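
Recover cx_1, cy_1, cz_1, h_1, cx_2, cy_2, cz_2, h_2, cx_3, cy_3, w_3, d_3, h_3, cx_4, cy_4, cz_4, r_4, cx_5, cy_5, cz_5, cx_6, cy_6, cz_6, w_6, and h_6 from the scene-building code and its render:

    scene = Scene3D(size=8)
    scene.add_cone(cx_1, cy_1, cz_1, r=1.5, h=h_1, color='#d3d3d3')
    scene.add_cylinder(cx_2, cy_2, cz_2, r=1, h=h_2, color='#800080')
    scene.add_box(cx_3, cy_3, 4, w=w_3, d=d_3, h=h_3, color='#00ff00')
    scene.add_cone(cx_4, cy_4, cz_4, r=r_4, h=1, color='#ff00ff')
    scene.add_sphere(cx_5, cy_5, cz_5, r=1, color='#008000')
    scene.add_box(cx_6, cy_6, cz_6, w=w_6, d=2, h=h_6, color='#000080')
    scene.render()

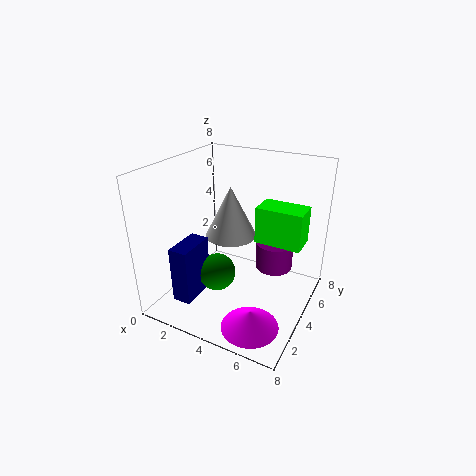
cx_1 = 3
cy_1 = 5
cz_1 = 3.5
h_1 = 3
cx_2 = 6
cy_2 = 4.5
cz_2 = 2.5
h_2 = 1.5
cx_3 = 5
cy_3 = 4
w_3 = 2.5
d_3 = 1.5
h_3 = 2
cx_4 = 6
cy_4 = 1.5
cz_4 = 0.5
r_4 = 1.5
cx_5 = 3.5
cy_5 = 2.5
cz_5 = 2.5
cx_6 = 2
cy_6 = 0.5
cz_6 = 1.5
w_6 = 1
h_6 = 3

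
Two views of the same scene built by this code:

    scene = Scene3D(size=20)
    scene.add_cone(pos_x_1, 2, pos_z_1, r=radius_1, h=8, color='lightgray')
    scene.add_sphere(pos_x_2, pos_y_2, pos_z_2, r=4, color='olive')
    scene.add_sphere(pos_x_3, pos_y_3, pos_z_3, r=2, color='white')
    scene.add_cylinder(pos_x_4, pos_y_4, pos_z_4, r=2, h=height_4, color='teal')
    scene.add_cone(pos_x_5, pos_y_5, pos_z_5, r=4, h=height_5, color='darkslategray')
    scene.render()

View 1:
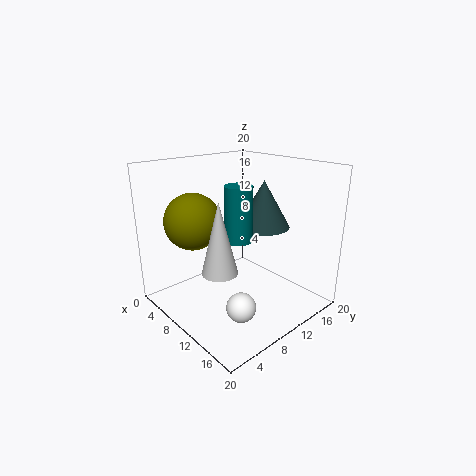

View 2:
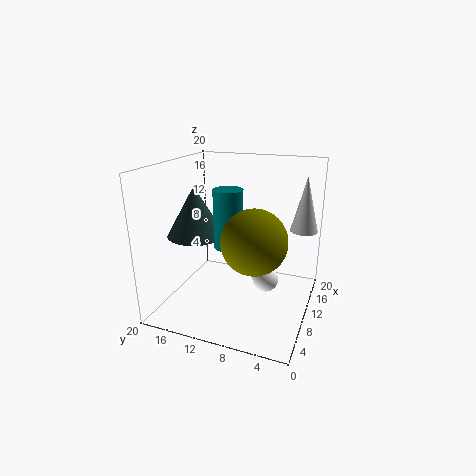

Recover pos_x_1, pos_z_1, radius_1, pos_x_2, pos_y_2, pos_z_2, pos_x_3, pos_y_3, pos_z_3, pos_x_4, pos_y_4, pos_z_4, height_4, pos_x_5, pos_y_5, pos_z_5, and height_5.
pos_x_1 = 16; pos_z_1 = 10; radius_1 = 2; pos_x_2 = 5; pos_y_2 = 6; pos_z_2 = 12; pos_x_3 = 14; pos_y_3 = 7; pos_z_3 = 2; pos_x_4 = 9; pos_y_4 = 11; pos_z_4 = 9; height_4 = 8; pos_x_5 = 9; pos_y_5 = 16; pos_z_5 = 10; height_5 = 7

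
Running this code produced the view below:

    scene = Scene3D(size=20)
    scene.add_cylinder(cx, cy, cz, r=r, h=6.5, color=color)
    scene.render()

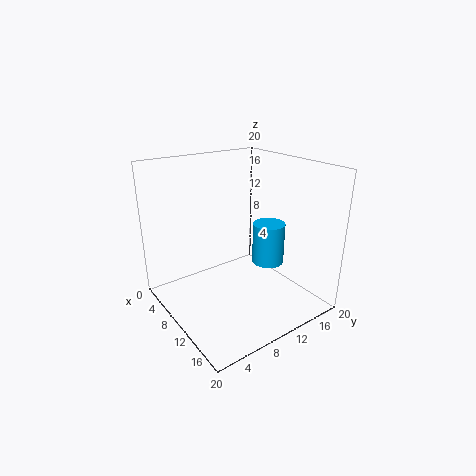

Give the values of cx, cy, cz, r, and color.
cx = 8.5; cy = 17; cz = 3.5; r = 2.5; color = 'deepskyblue'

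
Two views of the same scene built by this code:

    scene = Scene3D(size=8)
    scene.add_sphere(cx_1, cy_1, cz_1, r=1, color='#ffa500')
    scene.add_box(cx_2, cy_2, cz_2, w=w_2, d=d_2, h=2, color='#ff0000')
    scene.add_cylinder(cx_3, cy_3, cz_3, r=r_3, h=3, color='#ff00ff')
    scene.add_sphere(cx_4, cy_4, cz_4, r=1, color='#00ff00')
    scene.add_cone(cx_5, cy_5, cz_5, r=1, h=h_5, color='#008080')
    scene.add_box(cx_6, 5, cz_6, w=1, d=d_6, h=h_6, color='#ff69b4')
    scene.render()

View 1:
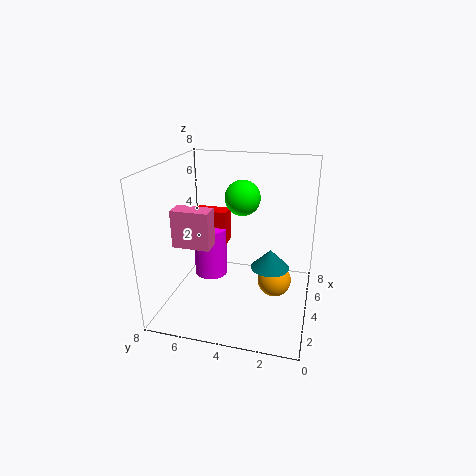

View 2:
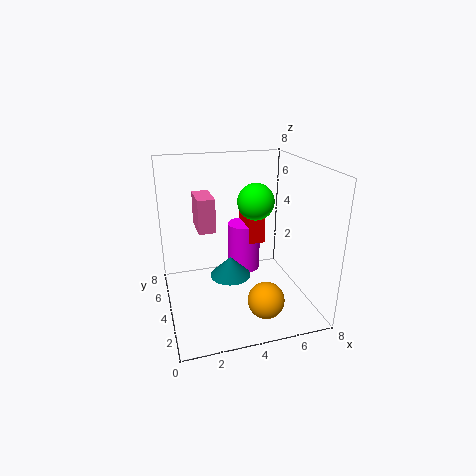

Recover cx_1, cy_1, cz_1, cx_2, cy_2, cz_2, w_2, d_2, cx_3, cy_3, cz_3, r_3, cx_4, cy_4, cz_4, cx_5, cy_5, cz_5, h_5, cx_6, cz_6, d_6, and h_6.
cx_1 = 5
cy_1 = 2
cz_1 = 1
cx_2 = 5
cy_2 = 5
cz_2 = 3
w_2 = 1
d_2 = 2
cx_3 = 5
cy_3 = 6
cz_3 = 1
r_3 = 1
cx_4 = 5
cy_4 = 4
cz_4 = 6
cx_5 = 3
cy_5 = 2
cz_5 = 3
h_5 = 1
cx_6 = 2
cz_6 = 4
d_6 = 2
h_6 = 2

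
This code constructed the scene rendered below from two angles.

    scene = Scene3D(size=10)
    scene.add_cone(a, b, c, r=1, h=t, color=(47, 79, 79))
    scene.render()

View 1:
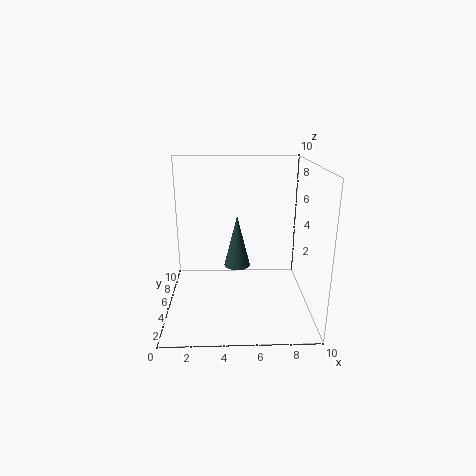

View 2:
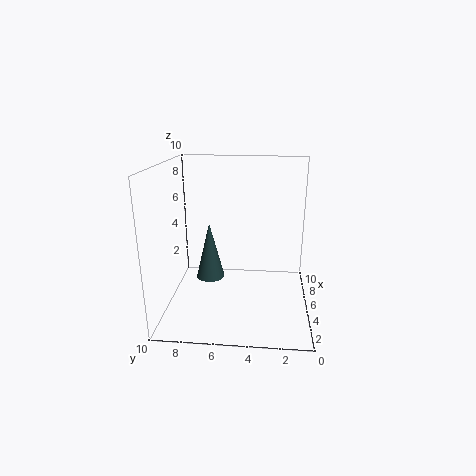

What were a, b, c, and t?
a = 5
b = 7
c = 2
t = 4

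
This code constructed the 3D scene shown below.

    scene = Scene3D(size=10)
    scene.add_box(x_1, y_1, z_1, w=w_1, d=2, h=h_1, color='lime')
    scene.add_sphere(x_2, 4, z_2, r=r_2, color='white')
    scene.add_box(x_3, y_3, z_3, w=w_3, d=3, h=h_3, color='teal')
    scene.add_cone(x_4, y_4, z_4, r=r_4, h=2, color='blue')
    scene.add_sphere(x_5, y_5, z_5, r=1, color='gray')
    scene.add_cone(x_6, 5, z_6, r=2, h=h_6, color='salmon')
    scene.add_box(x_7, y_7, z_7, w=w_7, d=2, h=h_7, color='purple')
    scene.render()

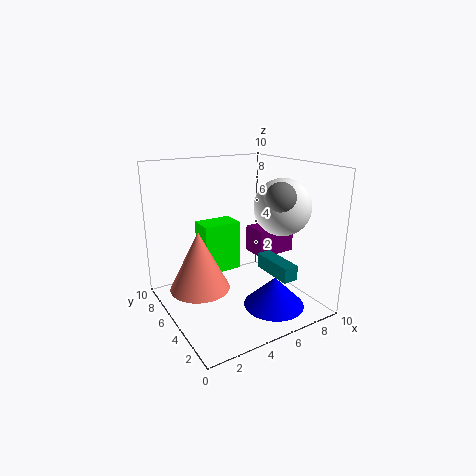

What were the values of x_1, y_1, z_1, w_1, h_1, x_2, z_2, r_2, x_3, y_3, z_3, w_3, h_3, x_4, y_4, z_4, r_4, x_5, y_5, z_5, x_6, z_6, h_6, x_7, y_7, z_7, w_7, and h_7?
x_1 = 4, y_1 = 8, z_1 = 1, w_1 = 3, h_1 = 4, x_2 = 8, z_2 = 7, r_2 = 2, x_3 = 6, y_3 = 1, z_3 = 3, w_3 = 1, h_3 = 1, x_4 = 6, y_4 = 2, z_4 = 1, r_4 = 2, x_5 = 7, y_5 = 3, z_5 = 8, x_6 = 2, z_6 = 2, h_6 = 4, x_7 = 7, y_7 = 5, z_7 = 3, w_7 = 3, h_7 = 2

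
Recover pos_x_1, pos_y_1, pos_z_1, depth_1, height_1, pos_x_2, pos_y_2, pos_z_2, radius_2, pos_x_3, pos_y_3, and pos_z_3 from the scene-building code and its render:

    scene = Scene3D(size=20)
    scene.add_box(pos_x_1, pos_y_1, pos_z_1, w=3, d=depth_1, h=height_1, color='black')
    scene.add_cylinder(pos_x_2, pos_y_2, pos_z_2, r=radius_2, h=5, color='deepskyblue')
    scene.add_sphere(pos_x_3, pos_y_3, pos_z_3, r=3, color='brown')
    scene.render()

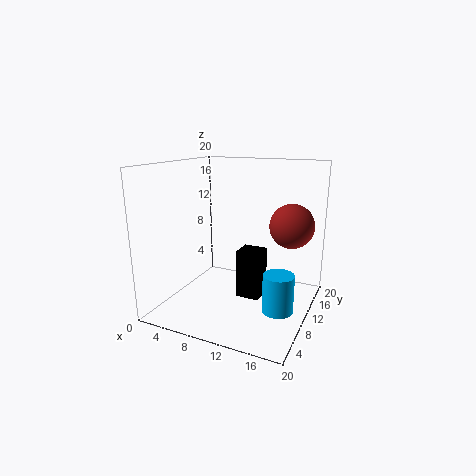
pos_x_1 = 12; pos_y_1 = 5; pos_z_1 = 4; depth_1 = 3; height_1 = 6; pos_x_2 = 17; pos_y_2 = 7; pos_z_2 = 2; radius_2 = 2; pos_x_3 = 17; pos_y_3 = 12; pos_z_3 = 12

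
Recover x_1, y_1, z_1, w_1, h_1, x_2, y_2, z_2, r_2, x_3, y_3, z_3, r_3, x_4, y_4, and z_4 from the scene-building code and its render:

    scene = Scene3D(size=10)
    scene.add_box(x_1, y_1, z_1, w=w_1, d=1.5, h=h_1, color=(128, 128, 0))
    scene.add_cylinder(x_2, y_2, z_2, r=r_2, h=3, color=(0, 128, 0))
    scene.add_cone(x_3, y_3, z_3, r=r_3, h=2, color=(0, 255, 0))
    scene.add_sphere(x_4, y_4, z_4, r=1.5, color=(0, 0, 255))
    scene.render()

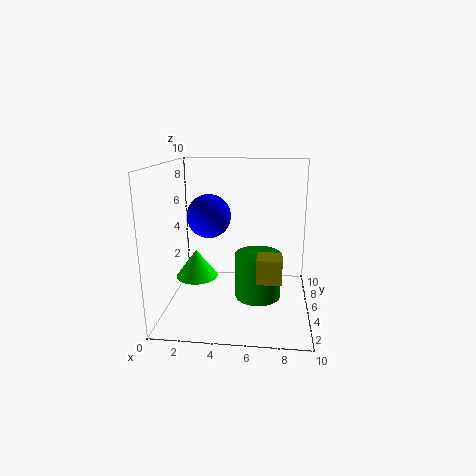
x_1 = 6.5; y_1 = 1; z_1 = 3.5; w_1 = 1.5; h_1 = 1.5; x_2 = 6.5; y_2 = 3.5; z_2 = 1.5; r_2 = 1.5; x_3 = 2; y_3 = 5; z_3 = 2; r_3 = 1.5; x_4 = 3; y_4 = 5; z_4 = 6.5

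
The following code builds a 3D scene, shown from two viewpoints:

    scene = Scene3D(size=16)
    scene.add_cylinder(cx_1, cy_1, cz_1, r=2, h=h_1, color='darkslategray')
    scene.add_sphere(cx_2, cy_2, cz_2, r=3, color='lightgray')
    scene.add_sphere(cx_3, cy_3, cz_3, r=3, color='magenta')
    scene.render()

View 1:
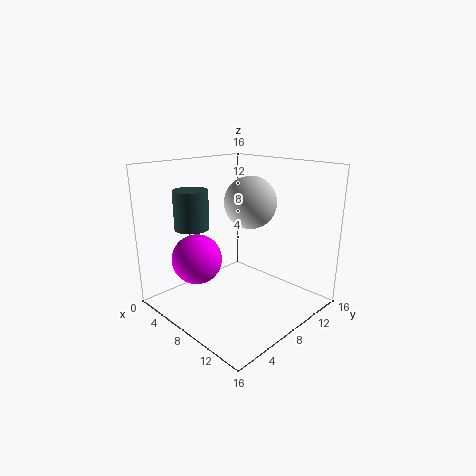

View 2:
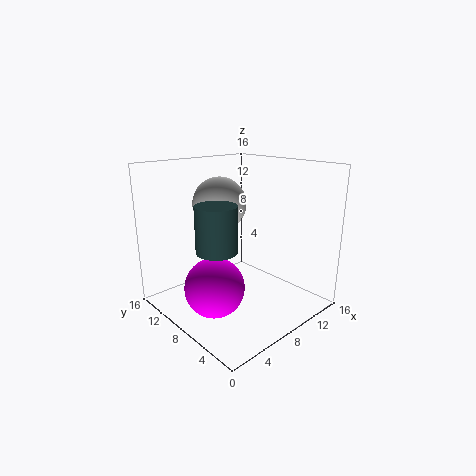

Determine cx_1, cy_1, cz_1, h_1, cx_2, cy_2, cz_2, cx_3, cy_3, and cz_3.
cx_1 = 3; cy_1 = 5.5; cz_1 = 8.5; h_1 = 4.5; cx_2 = 7.5; cy_2 = 10.5; cz_2 = 11.5; cx_3 = 3; cy_3 = 6; cz_3 = 4.5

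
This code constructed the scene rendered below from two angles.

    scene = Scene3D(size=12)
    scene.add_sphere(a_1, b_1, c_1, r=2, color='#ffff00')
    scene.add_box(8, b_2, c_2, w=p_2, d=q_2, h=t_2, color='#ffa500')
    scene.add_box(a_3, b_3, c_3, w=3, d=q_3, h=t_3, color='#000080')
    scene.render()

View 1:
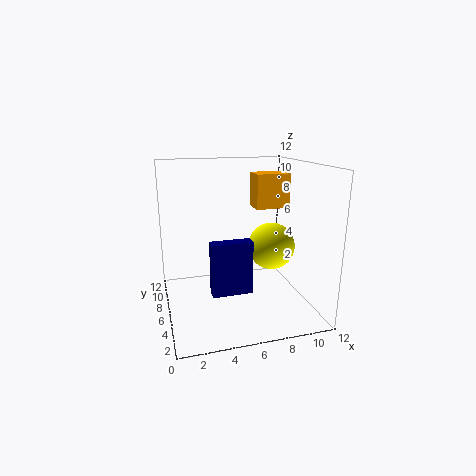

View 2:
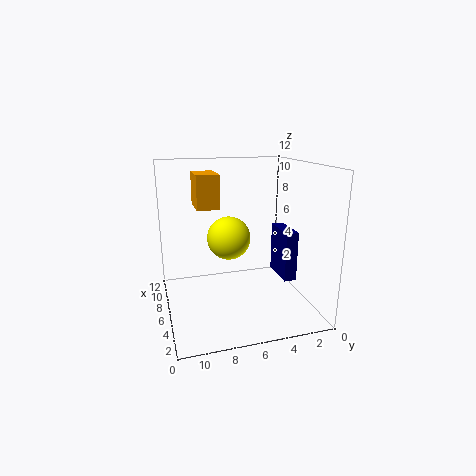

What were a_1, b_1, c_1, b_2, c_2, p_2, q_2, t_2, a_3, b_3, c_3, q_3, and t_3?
a_1 = 9, b_1 = 6, c_1 = 5, b_2 = 7, c_2 = 8, p_2 = 3, q_2 = 2, t_2 = 3, a_3 = 3, b_3 = 2, c_3 = 3, q_3 = 1, t_3 = 4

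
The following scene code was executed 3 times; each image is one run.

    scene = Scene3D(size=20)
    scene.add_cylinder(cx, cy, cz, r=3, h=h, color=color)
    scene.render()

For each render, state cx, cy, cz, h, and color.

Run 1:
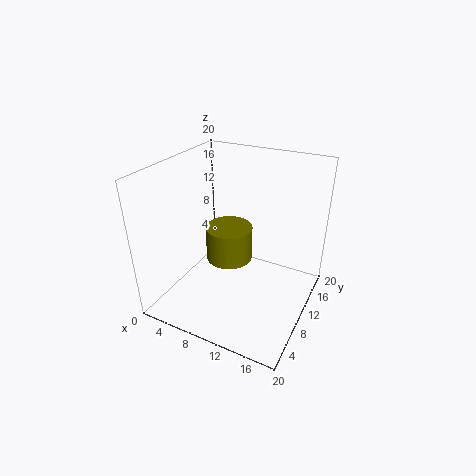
cx = 10; cy = 7.5; cz = 8.5; h = 4.5; color = 'olive'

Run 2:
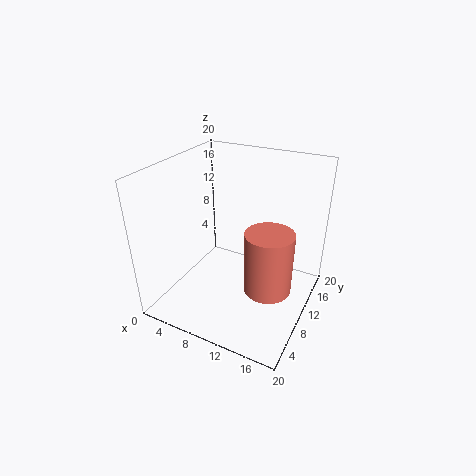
cx = 16; cy = 6.5; cz = 6; h = 8; color = 'salmon'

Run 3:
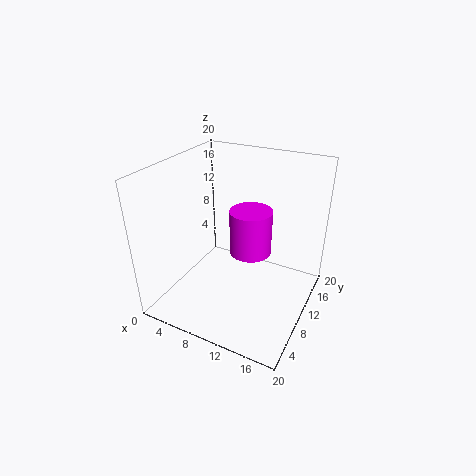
cx = 11; cy = 12; cz = 7; h = 6.5; color = 'magenta'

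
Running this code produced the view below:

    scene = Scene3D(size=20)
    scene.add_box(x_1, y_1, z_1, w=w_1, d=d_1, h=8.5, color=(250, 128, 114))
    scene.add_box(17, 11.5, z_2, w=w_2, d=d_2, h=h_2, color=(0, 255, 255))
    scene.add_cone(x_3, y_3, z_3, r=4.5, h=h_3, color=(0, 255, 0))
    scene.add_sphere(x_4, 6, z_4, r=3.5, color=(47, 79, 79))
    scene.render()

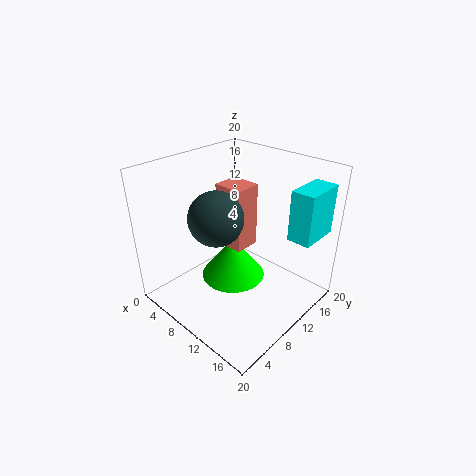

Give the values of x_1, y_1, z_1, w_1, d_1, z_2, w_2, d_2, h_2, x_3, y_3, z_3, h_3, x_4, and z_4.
x_1 = 8
y_1 = 8
z_1 = 9.5
w_1 = 4
d_1 = 3.5
z_2 = 12
w_2 = 3
d_2 = 5.5
h_2 = 6.5
x_3 = 9.5
y_3 = 9.5
z_3 = 4
h_3 = 6
x_4 = 10
z_4 = 14.5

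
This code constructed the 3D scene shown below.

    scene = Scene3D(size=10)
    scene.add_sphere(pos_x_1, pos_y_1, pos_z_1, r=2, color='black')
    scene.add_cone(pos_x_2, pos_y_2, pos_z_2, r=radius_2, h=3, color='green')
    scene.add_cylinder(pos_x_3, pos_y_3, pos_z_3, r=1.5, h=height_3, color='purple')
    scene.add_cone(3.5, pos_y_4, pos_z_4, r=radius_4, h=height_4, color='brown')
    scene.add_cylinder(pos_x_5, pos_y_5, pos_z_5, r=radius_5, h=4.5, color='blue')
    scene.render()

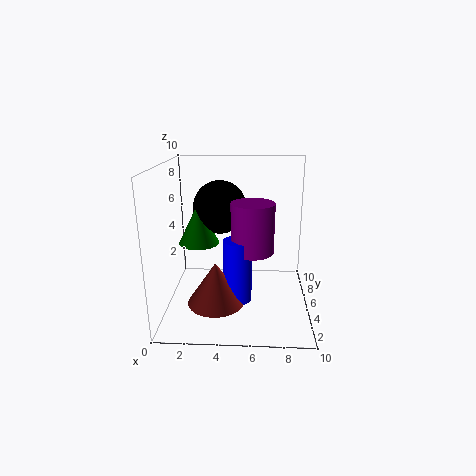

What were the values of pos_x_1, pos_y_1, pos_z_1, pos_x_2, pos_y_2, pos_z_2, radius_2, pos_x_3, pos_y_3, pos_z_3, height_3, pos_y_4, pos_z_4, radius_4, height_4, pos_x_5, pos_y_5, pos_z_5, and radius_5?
pos_x_1 = 3.5
pos_y_1 = 7.5
pos_z_1 = 6.5
pos_x_2 = 2
pos_y_2 = 6.5
pos_z_2 = 4
radius_2 = 1.5
pos_x_3 = 6
pos_y_3 = 5
pos_z_3 = 4
height_3 = 3.5
pos_y_4 = 4
pos_z_4 = 0.5
radius_4 = 2
height_4 = 3
pos_x_5 = 5
pos_y_5 = 4.5
pos_z_5 = 0.5
radius_5 = 1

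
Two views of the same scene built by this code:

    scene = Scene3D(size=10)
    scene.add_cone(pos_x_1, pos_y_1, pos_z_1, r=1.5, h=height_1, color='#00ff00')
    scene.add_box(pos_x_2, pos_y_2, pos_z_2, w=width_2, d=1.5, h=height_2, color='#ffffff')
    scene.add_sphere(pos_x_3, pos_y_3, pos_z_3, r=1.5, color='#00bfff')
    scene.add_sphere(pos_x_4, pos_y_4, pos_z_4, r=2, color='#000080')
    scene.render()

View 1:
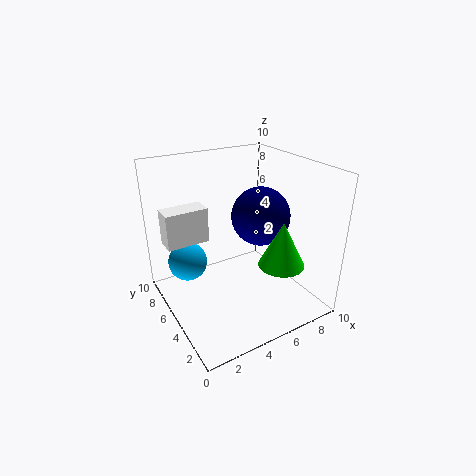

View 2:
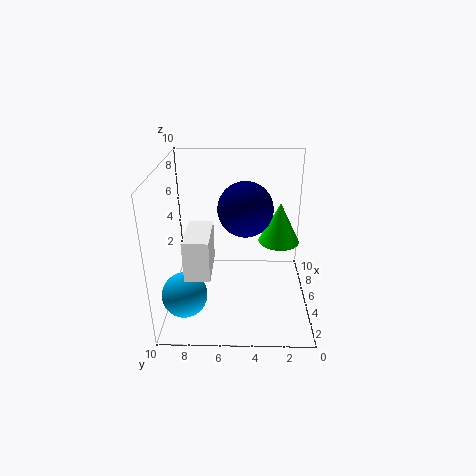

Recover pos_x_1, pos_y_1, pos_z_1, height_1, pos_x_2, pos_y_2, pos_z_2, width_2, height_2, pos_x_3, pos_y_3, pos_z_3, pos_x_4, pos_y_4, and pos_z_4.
pos_x_1 = 6.5
pos_y_1 = 2
pos_z_1 = 4
height_1 = 3
pos_x_2 = 0.5
pos_y_2 = 6.5
pos_z_2 = 4.5
width_2 = 3
height_2 = 2.5
pos_x_3 = 2.5
pos_y_3 = 8.5
pos_z_3 = 2
pos_x_4 = 6.5
pos_y_4 = 4.5
pos_z_4 = 6.5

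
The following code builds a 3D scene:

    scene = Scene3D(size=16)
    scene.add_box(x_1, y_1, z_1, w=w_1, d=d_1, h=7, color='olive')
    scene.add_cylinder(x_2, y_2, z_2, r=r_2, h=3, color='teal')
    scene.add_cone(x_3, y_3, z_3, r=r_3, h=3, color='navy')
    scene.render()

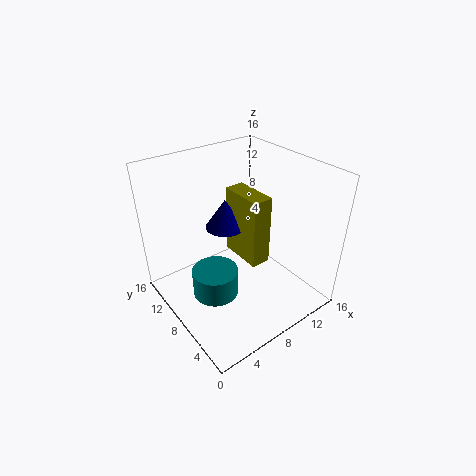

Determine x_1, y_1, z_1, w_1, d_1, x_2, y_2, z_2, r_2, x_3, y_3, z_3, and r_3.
x_1 = 6.5; y_1 = 3.5; z_1 = 7.5; w_1 = 2; d_1 = 4.5; x_2 = 4.5; y_2 = 7.5; z_2 = 2.5; r_2 = 2.5; x_3 = 6; y_3 = 7.5; z_3 = 10.5; r_3 = 2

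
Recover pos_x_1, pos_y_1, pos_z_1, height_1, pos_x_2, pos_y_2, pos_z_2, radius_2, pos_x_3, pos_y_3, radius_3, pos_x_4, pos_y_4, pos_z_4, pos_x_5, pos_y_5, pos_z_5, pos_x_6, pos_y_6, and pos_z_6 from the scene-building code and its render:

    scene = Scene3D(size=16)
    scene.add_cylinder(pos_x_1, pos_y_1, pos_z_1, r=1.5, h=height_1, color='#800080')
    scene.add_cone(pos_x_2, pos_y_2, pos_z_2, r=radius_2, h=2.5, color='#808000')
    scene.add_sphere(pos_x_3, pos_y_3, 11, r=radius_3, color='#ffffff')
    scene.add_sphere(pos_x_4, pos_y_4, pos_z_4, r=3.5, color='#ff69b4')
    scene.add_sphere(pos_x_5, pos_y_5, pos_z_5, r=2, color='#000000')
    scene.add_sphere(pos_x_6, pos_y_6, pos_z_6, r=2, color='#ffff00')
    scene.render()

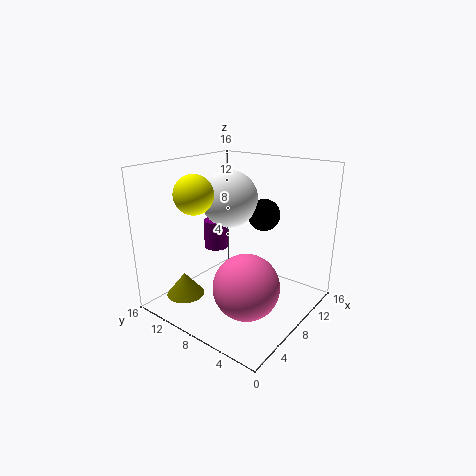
pos_x_1 = 10
pos_y_1 = 13
pos_z_1 = 5
height_1 = 3.5
pos_x_2 = 2.5
pos_y_2 = 11
pos_z_2 = 2.5
radius_2 = 2
pos_x_3 = 11.5
pos_y_3 = 12
radius_3 = 3.5
pos_x_4 = 5.5
pos_y_4 = 5
pos_z_4 = 4
pos_x_5 = 14
pos_y_5 = 8.5
pos_z_5 = 9
pos_x_6 = 3.5
pos_y_6 = 10
pos_z_6 = 13.5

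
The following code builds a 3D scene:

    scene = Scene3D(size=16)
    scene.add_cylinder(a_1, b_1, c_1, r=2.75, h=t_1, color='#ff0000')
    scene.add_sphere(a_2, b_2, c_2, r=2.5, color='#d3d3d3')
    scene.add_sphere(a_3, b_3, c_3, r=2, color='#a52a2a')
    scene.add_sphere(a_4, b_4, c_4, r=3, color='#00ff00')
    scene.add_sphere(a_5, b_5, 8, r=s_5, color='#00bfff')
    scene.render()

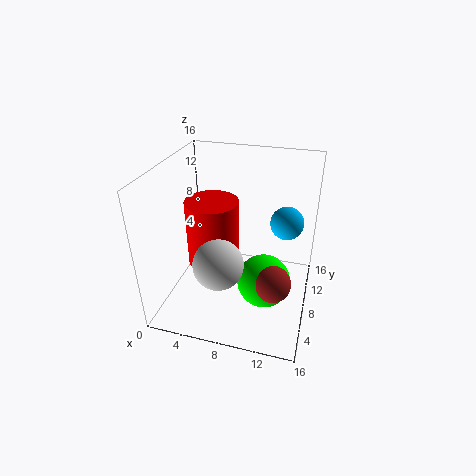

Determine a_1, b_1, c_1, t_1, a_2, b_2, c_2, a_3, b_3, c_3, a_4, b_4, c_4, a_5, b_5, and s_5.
a_1 = 5.75
b_1 = 6.25
c_1 = 6
t_1 = 7
a_2 = 7.5
b_2 = 2.75
c_2 = 8
a_3 = 12.5
b_3 = 5.75
c_3 = 4.25
a_4 = 11.25
b_4 = 7.25
c_4 = 3.25
a_5 = 12.75
b_5 = 12.75
s_5 = 2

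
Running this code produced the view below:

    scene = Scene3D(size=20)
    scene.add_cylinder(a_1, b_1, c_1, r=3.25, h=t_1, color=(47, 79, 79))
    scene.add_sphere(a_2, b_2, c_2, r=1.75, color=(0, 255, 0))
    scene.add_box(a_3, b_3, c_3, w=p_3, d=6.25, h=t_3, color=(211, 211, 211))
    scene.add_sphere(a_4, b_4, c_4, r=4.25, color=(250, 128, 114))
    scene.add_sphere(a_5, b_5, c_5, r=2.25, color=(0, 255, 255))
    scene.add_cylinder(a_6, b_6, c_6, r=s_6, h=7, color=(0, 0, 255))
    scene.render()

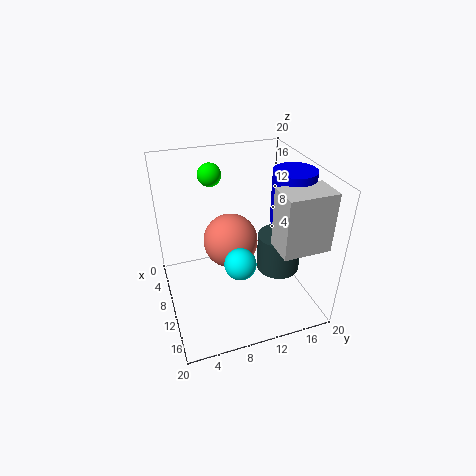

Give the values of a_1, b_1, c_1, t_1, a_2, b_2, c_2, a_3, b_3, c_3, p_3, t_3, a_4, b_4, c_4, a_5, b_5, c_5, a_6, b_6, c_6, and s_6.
a_1 = 9.5, b_1 = 16.75, c_1 = 3, t_1 = 5.75, a_2 = 2.25, b_2 = 8.25, c_2 = 16.5, a_3 = 14.25, b_3 = 13, c_3 = 11.25, p_3 = 4, t_3 = 7.75, a_4 = 5, b_4 = 10.5, c_4 = 6.25, a_5 = 11.75, b_5 = 9.75, c_5 = 6.75, a_6 = 12.5, b_6 = 16.5, c_6 = 13, s_6 = 2.75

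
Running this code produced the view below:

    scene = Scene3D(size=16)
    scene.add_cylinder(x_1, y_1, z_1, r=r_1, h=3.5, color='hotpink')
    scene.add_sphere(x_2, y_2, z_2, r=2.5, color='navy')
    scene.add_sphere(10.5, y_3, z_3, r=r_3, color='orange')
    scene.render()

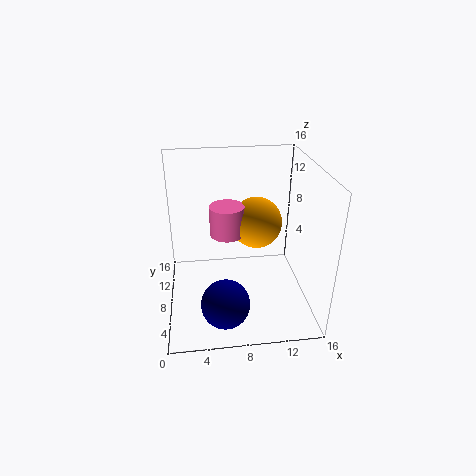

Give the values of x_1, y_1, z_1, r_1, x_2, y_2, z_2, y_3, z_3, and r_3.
x_1 = 7; y_1 = 10; z_1 = 7.5; r_1 = 2; x_2 = 6; y_2 = 2.5; z_2 = 3.5; y_3 = 10.5; z_3 = 8.5; r_3 = 3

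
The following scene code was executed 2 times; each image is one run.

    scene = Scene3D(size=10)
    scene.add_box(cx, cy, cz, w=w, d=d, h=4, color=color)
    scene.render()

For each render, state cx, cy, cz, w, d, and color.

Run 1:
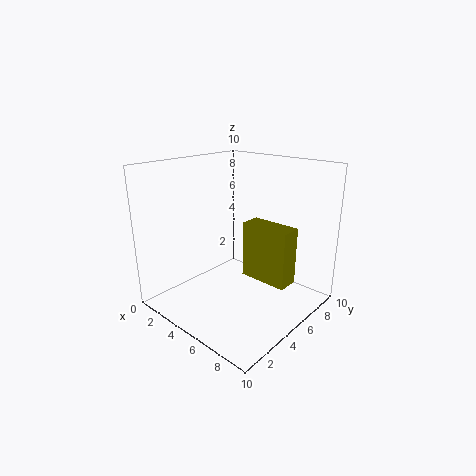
cx = 5; cy = 5.5; cz = 2; w = 3.5; d = 1.5; color = 'olive'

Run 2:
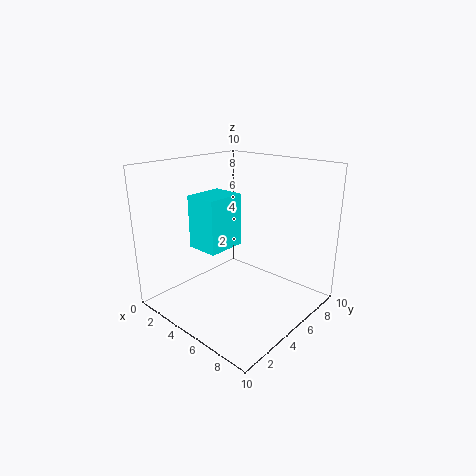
cx = 1; cy = 4; cz = 3.5; w = 2.5; d = 3; color = 'cyan'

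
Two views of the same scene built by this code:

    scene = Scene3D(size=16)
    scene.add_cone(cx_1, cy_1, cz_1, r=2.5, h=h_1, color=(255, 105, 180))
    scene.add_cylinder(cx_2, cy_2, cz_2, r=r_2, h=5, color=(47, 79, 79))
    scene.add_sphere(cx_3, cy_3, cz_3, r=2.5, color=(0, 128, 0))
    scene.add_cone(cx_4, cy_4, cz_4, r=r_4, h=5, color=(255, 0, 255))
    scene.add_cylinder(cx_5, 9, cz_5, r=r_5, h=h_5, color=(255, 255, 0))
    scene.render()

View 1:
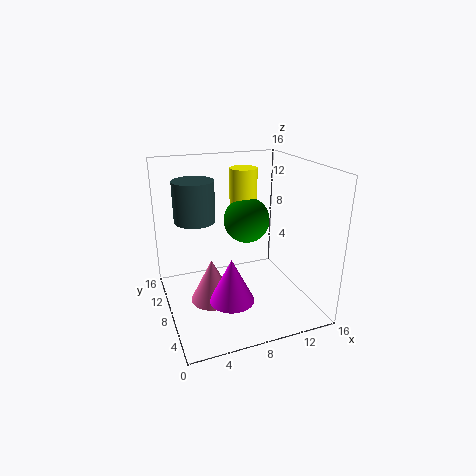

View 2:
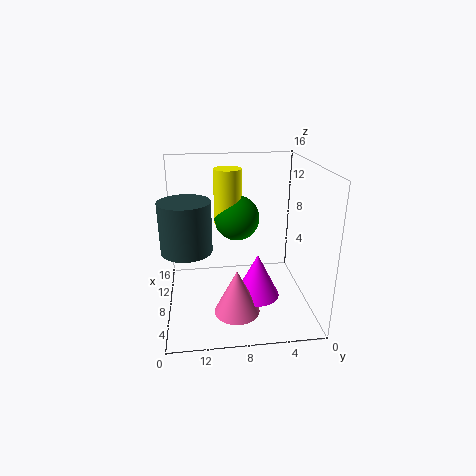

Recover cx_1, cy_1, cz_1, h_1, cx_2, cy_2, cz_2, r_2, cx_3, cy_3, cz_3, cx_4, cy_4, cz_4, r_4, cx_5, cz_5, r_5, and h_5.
cx_1 = 5; cy_1 = 8.5; cz_1 = 0.5; h_1 = 5; cx_2 = 4.5; cy_2 = 13.5; cz_2 = 8.5; r_2 = 2.5; cx_3 = 9; cy_3 = 8; cz_3 = 10; cx_4 = 6.5; cy_4 = 6; cz_4 = 1.5; r_4 = 2.5; cx_5 = 9; cz_5 = 9.5; r_5 = 1.5; h_5 = 6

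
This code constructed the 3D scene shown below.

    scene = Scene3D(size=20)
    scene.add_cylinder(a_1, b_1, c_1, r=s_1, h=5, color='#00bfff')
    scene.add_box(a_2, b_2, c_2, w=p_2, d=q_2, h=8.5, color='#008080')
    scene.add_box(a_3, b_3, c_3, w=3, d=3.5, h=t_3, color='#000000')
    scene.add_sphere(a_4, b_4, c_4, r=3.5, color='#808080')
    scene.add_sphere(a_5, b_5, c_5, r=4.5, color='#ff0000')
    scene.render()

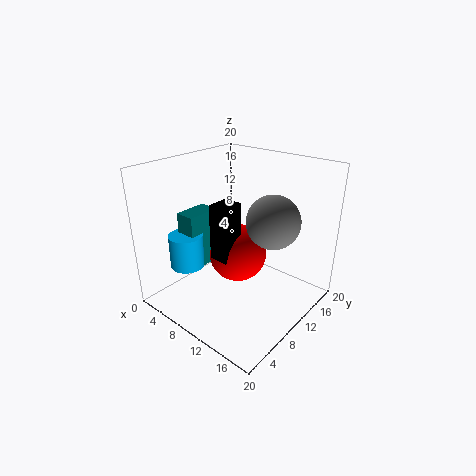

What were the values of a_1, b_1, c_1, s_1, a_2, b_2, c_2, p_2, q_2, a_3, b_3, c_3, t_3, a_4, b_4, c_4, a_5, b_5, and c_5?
a_1 = 3; b_1 = 6.5; c_1 = 4.5; s_1 = 2.5; a_2 = 1.5; b_2 = 6.5; c_2 = 4; p_2 = 3; q_2 = 5; a_3 = 5.5; b_3 = 9; c_3 = 5.5; t_3 = 8.5; a_4 = 15; b_4 = 11; c_4 = 13.5; a_5 = 7; b_5 = 13.5; c_5 = 5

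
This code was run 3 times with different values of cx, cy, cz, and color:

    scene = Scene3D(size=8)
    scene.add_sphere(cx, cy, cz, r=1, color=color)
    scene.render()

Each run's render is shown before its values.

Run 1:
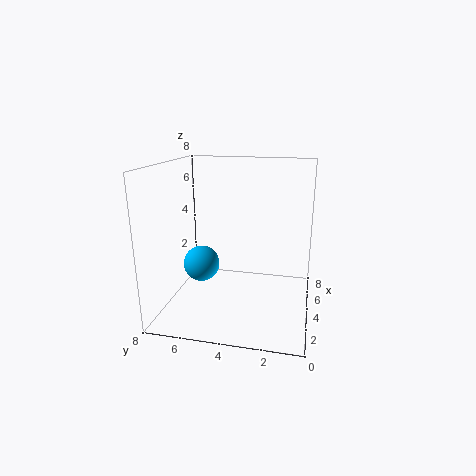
cx = 3.5
cy = 6
cz = 2.5
color = 'deepskyblue'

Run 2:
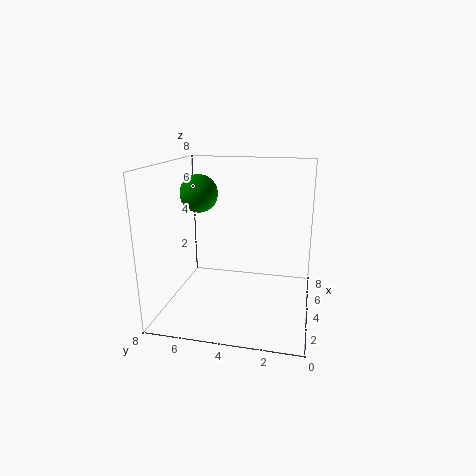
cx = 3.5
cy = 6
cz = 6.5
color = 'green'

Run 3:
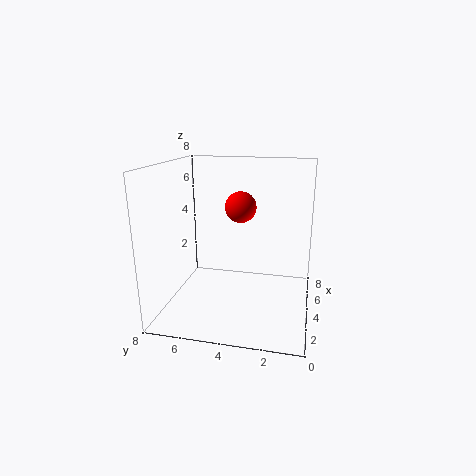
cx = 7
cy = 4.5
cz = 5
color = 'red'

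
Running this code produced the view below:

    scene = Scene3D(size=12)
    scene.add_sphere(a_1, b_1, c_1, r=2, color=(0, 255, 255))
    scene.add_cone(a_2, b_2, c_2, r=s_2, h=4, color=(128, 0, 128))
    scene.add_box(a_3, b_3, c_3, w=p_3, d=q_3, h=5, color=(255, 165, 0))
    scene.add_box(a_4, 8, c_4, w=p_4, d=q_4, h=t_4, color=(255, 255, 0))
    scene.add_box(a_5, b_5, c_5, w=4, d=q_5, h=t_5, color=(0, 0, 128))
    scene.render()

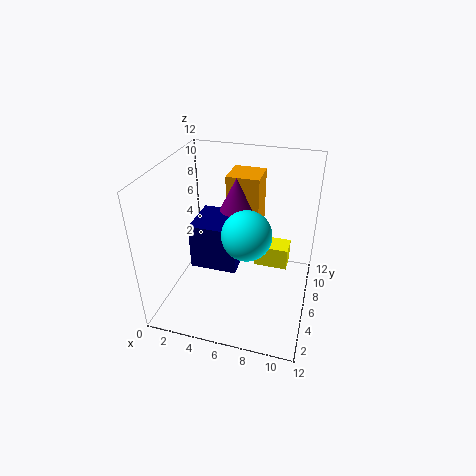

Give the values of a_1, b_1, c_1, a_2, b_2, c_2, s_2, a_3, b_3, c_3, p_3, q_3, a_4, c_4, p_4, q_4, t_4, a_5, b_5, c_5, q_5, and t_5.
a_1 = 7; b_1 = 5; c_1 = 7; a_2 = 5; b_2 = 9; c_2 = 6; s_2 = 2; a_3 = 4; b_3 = 9; c_3 = 5; p_3 = 3; q_3 = 3; a_4 = 7; c_4 = 2; p_4 = 3; q_4 = 2; t_4 = 2; a_5 = 2; b_5 = 5; c_5 = 3; q_5 = 4; t_5 = 4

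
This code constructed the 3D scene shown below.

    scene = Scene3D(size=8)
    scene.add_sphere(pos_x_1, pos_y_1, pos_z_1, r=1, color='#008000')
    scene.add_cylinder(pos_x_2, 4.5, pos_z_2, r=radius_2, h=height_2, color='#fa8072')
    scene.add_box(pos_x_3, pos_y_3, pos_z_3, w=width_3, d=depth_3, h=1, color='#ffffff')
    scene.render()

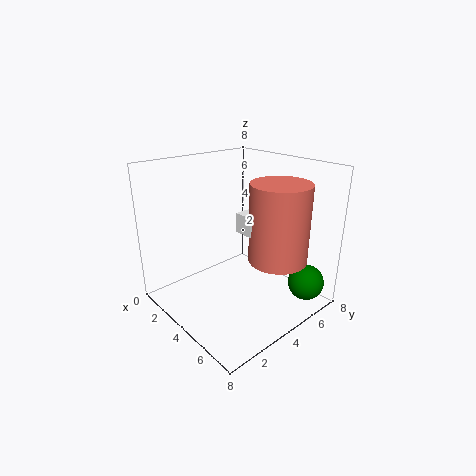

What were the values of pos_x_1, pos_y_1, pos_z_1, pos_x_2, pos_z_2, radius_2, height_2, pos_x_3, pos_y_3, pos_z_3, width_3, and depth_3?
pos_x_1 = 7
pos_y_1 = 6.5
pos_z_1 = 1.5
pos_x_2 = 6.5
pos_z_2 = 3.5
radius_2 = 1.5
height_2 = 4
pos_x_3 = 5
pos_y_3 = 3
pos_z_3 = 5
width_3 = 1
depth_3 = 1.5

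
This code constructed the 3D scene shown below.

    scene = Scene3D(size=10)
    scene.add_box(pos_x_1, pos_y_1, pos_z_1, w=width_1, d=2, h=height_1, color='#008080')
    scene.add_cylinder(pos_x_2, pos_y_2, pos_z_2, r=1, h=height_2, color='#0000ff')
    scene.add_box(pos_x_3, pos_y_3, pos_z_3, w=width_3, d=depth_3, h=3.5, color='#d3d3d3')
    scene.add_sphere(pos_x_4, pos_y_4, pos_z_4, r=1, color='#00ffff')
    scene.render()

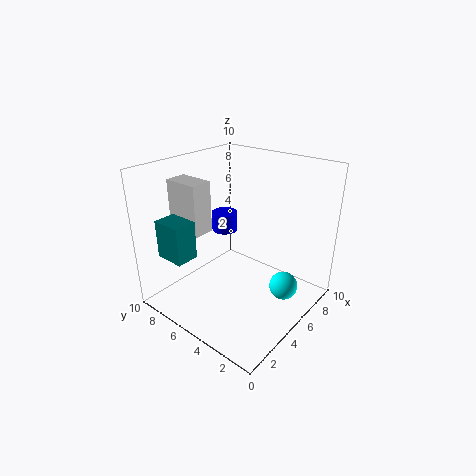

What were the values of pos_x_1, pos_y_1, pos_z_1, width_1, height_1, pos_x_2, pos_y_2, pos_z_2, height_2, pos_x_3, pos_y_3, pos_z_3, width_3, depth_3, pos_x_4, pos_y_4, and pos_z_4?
pos_x_1 = 0.5; pos_y_1 = 6; pos_z_1 = 4.5; width_1 = 1.5; height_1 = 2.5; pos_x_2 = 7; pos_y_2 = 8; pos_z_2 = 4; height_2 = 1.5; pos_x_3 = 2.5; pos_y_3 = 6.5; pos_z_3 = 5.5; width_3 = 1.5; depth_3 = 2.5; pos_x_4 = 6.5; pos_y_4 = 2; pos_z_4 = 1.5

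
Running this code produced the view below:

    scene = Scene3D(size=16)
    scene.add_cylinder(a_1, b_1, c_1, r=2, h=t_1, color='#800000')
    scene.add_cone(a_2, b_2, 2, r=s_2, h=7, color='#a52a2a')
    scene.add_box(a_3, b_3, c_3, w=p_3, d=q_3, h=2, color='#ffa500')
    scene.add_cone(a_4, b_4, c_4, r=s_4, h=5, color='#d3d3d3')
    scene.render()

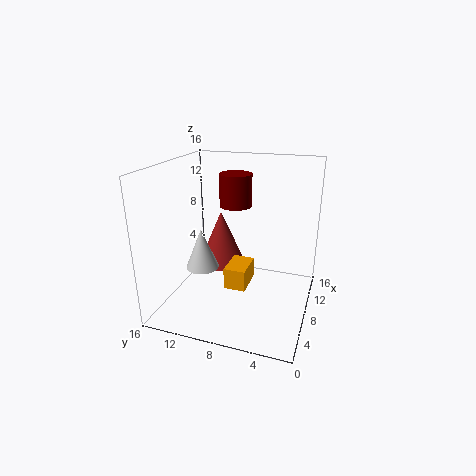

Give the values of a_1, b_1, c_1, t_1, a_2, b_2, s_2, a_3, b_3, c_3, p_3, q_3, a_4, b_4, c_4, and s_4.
a_1 = 13; b_1 = 10; c_1 = 10; t_1 = 4; a_2 = 13; b_2 = 12; s_2 = 3; a_3 = 1; b_3 = 5; c_3 = 6; p_3 = 3; q_3 = 2; a_4 = 9; b_4 = 13; c_4 = 3; s_4 = 2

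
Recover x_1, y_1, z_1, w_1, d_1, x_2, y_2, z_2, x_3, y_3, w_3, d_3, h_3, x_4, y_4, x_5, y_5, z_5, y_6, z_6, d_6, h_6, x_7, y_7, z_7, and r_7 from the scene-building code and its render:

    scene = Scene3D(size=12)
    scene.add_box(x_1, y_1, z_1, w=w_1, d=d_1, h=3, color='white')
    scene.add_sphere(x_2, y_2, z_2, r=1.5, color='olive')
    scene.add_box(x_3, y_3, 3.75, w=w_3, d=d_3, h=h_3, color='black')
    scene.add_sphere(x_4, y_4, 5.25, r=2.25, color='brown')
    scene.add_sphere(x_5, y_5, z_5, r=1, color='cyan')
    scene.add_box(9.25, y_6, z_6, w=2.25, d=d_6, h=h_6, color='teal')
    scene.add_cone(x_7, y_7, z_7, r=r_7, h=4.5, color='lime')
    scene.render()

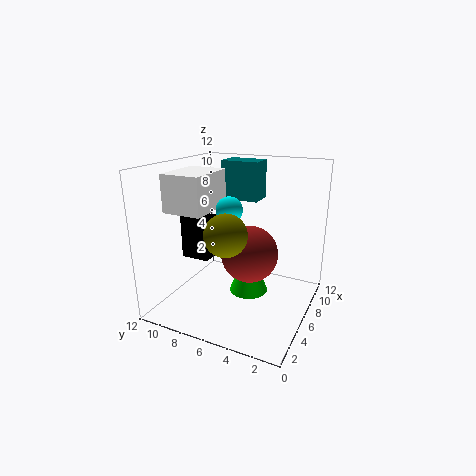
x_1 = 2.5
y_1 = 7.5
z_1 = 8.5
w_1 = 4.25
d_1 = 3.25
x_2 = 1.5
y_2 = 4.75
z_2 = 8
x_3 = 5
y_3 = 8.5
w_3 = 1.75
d_3 = 2.5
h_3 = 3.75
x_4 = 5
y_4 = 4.5
x_5 = 4
y_5 = 5.75
z_5 = 9
y_6 = 5.75
z_6 = 8.25
d_6 = 3.5
h_6 = 3.5
x_7 = 7.75
y_7 = 5.75
z_7 = 0.25
r_7 = 1.75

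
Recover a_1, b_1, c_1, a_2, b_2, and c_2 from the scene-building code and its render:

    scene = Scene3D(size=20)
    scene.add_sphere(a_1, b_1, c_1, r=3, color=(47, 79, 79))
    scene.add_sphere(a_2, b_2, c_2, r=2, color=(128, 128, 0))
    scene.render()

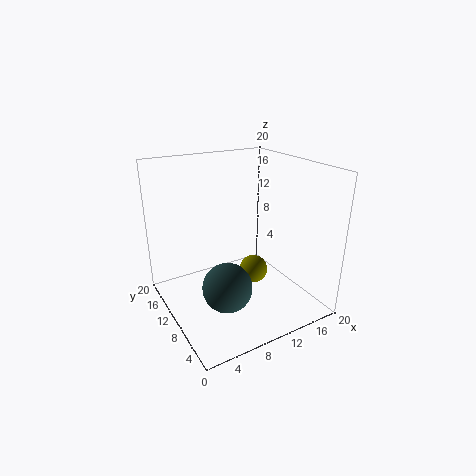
a_1 = 5, b_1 = 4, c_1 = 7, a_2 = 12, b_2 = 9, c_2 = 5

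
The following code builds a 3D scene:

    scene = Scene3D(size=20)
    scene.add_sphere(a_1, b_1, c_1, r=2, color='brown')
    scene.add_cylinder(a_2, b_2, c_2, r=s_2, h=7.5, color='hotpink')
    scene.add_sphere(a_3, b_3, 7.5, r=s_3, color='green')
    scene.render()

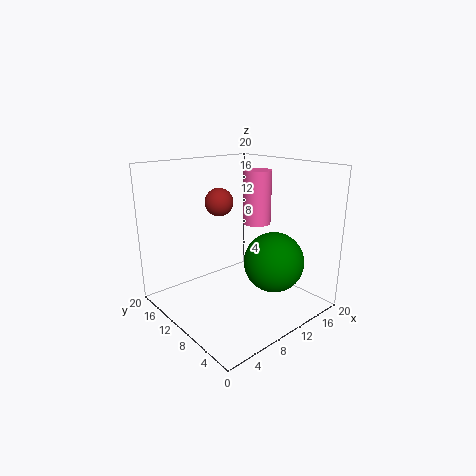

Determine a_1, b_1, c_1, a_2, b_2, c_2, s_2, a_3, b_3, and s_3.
a_1 = 9.5; b_1 = 13.5; c_1 = 14.5; a_2 = 13.5; b_2 = 10; c_2 = 11.5; s_2 = 2; a_3 = 12; b_3 = 5; s_3 = 4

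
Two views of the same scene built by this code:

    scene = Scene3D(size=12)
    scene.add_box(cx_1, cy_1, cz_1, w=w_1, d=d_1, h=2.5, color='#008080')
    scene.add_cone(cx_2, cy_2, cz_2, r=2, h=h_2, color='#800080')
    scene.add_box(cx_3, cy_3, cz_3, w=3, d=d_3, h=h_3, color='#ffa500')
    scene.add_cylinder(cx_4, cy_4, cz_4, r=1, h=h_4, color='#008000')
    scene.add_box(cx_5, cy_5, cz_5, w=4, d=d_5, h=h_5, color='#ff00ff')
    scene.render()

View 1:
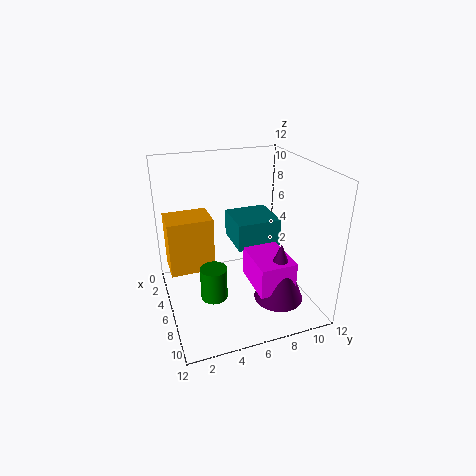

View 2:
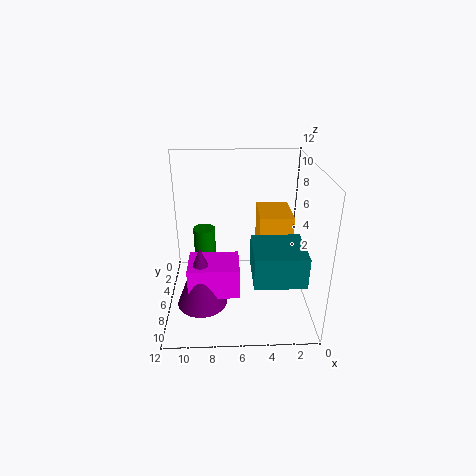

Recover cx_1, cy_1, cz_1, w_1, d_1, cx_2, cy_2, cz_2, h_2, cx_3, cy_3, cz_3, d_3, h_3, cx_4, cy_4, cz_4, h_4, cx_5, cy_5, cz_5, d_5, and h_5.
cx_1 = 1; cy_1 = 6.5; cz_1 = 4; w_1 = 4; d_1 = 4; cx_2 = 9; cy_2 = 8.5; cz_2 = 1.5; h_2 = 5; cx_3 = 1; cy_3 = 0.5; cz_3 = 2; d_3 = 4; h_3 = 5; cx_4 = 9; cy_4 = 3; cz_4 = 3; h_4 = 2.5; cx_5 = 6; cy_5 = 6.5; cz_5 = 2.5; d_5 = 3; h_5 = 2.5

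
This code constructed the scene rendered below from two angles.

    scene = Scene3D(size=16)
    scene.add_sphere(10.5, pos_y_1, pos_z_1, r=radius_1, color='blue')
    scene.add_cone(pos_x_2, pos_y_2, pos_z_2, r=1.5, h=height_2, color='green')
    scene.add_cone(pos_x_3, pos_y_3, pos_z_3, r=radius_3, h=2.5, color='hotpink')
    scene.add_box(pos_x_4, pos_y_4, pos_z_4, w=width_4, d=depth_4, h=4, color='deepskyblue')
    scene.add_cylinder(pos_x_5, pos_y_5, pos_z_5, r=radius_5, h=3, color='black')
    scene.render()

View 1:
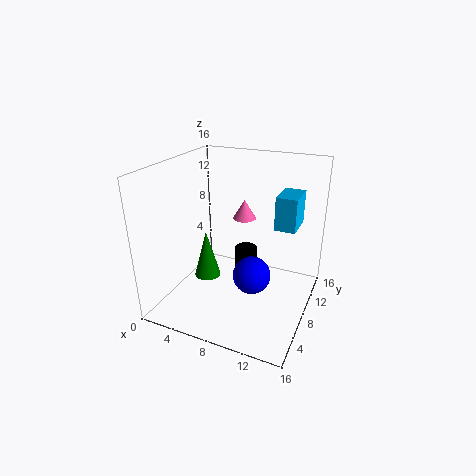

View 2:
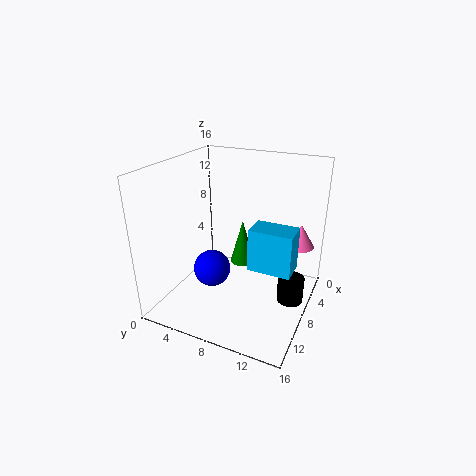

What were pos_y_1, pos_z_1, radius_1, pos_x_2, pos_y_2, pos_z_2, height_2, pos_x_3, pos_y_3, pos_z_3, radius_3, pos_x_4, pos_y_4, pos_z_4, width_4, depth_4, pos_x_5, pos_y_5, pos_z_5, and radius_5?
pos_y_1 = 6
pos_z_1 = 5
radius_1 = 2
pos_x_2 = 4.5
pos_y_2 = 7
pos_z_2 = 3
height_2 = 5.5
pos_x_3 = 6
pos_y_3 = 14.5
pos_z_3 = 7.5
radius_3 = 1.5
pos_x_4 = 11
pos_y_4 = 11.5
pos_z_4 = 8
width_4 = 2.5
depth_4 = 4
pos_x_5 = 6.5
pos_y_5 = 14
pos_z_5 = 0.5
radius_5 = 1.5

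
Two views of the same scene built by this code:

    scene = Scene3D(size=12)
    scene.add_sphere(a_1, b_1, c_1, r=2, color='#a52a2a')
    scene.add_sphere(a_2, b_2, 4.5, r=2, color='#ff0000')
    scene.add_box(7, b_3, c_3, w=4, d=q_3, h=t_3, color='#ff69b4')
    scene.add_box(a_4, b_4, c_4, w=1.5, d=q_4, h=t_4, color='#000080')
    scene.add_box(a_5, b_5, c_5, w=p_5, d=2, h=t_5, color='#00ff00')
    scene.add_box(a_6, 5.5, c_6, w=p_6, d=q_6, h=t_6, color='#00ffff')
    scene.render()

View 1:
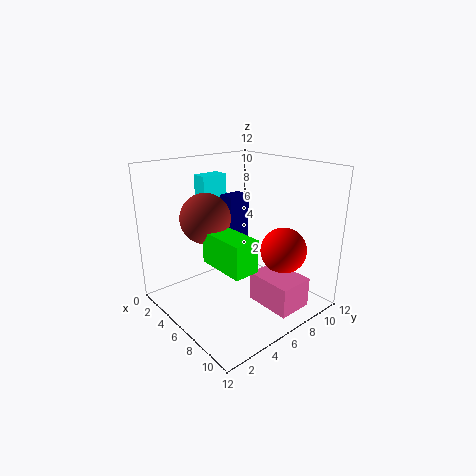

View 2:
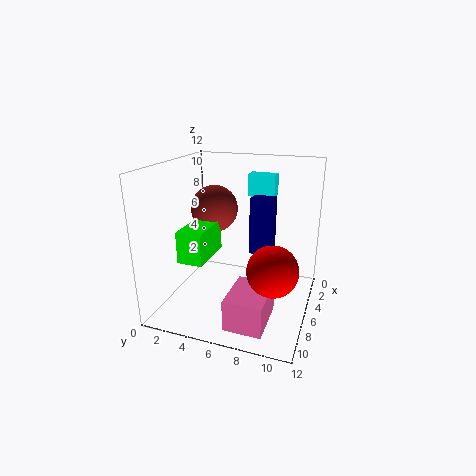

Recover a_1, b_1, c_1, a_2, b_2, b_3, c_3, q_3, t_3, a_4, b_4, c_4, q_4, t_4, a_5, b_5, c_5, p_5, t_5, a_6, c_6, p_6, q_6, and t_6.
a_1 = 5; b_1 = 3.5; c_1 = 8; a_2 = 8; b_2 = 9.5; b_3 = 6.5; c_3 = 0.5; q_3 = 3; t_3 = 2.5; a_4 = 3; b_4 = 6.5; c_4 = 4; q_4 = 2; t_4 = 5; a_5 = 6; b_5 = 2.5; c_5 = 5; p_5 = 4; t_5 = 2.5; a_6 = 0.5; c_6 = 8.5; p_6 = 1.5; q_6 = 2.5; t_6 = 2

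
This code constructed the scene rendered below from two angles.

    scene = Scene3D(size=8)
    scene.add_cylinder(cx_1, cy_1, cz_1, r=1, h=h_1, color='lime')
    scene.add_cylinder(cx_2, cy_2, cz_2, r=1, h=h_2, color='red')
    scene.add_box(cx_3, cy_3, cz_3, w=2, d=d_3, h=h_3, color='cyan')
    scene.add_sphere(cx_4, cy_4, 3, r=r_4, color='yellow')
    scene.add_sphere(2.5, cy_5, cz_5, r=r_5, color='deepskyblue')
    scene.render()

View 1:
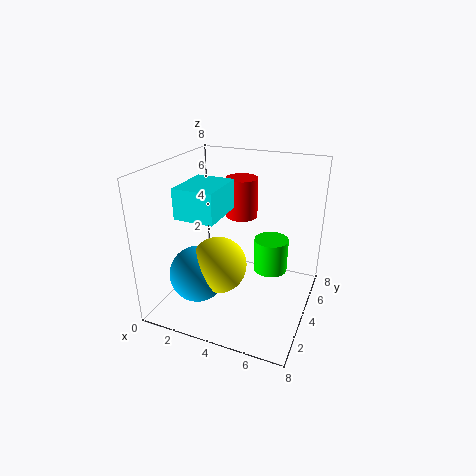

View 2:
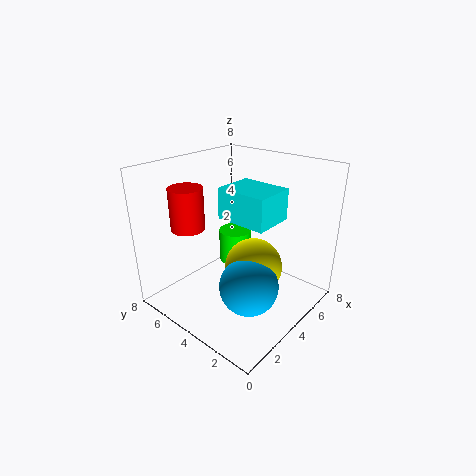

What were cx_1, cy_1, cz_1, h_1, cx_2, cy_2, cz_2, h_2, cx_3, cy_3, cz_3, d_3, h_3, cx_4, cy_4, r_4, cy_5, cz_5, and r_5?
cx_1 = 5.5, cy_1 = 5.5, cz_1 = 1.5, h_1 = 2, cx_2 = 3, cy_2 = 7, cz_2 = 4, h_2 = 2.5, cx_3 = 2, cy_3 = 1, cz_3 = 6, d_3 = 2.5, h_3 = 1.5, cx_4 = 3.5, cy_4 = 2.5, r_4 = 1.5, cy_5 = 2, cz_5 = 2.5, r_5 = 1.5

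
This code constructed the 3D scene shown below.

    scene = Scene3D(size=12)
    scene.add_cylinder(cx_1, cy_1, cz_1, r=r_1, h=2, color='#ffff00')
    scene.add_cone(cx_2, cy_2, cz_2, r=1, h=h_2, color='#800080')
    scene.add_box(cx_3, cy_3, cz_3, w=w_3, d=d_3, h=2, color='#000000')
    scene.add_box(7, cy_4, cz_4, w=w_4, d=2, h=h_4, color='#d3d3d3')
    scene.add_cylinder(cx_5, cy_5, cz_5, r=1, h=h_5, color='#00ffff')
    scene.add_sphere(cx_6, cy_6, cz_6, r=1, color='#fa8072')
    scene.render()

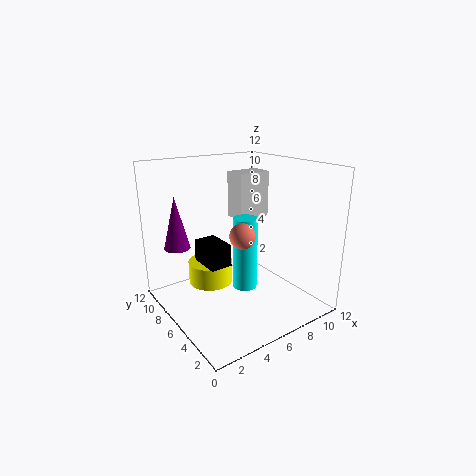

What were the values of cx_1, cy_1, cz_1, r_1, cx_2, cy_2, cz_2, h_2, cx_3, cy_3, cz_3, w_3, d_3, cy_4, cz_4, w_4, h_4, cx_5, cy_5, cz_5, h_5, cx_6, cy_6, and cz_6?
cx_1 = 5, cy_1 = 9, cz_1 = 1, r_1 = 2, cx_2 = 1, cy_2 = 7, cz_2 = 6, h_2 = 4, cx_3 = 4, cy_3 = 7, cz_3 = 3, w_3 = 2, d_3 = 3, cy_4 = 7, cz_4 = 7, w_4 = 3, h_4 = 4, cx_5 = 6, cy_5 = 5, cz_5 = 2, h_5 = 6, cx_6 = 5, cy_6 = 4, cz_6 = 7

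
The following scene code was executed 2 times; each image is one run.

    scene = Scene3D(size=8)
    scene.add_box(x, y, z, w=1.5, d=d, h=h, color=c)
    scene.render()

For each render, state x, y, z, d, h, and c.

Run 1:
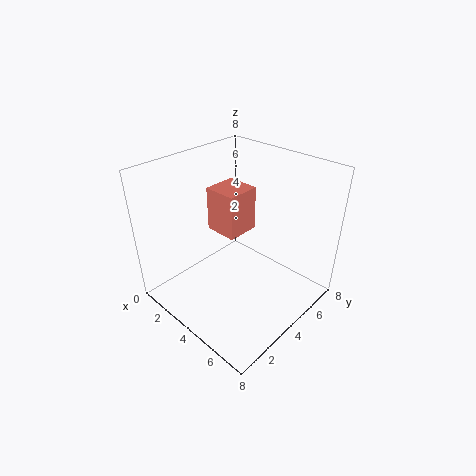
x = 4.5
y = 1.5
z = 6
d = 1.5
h = 2
c = 'salmon'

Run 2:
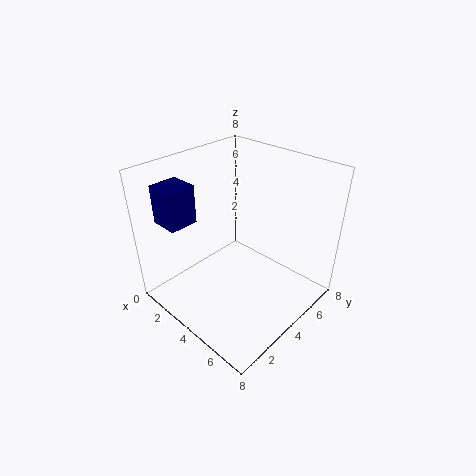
x = 1.5
y = 0.5
z = 5.5
d = 1.5
h = 2
c = 'navy'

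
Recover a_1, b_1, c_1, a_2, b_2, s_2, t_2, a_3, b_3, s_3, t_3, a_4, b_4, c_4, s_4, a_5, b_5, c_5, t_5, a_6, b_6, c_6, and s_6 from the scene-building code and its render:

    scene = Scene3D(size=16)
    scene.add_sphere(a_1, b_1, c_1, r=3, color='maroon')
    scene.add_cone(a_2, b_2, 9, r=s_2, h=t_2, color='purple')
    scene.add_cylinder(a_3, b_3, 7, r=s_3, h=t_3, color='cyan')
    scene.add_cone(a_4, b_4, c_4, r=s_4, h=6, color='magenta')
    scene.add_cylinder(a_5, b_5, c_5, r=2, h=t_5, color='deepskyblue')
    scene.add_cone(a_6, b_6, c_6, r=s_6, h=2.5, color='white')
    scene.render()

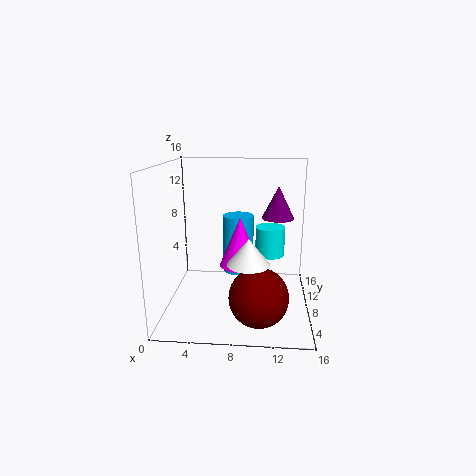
a_1 = 10.5, b_1 = 3, c_1 = 3.5, a_2 = 12.5, b_2 = 13, s_2 = 2, t_2 = 4, a_3 = 11.5, b_3 = 6, s_3 = 1.5, t_3 = 3, a_4 = 8, b_4 = 11, c_4 = 3.5, s_4 = 2.5, a_5 = 7.5, b_5 = 14, c_5 = 1.5, t_5 = 7.5, a_6 = 9.5, b_6 = 2, c_6 = 7.5, s_6 = 2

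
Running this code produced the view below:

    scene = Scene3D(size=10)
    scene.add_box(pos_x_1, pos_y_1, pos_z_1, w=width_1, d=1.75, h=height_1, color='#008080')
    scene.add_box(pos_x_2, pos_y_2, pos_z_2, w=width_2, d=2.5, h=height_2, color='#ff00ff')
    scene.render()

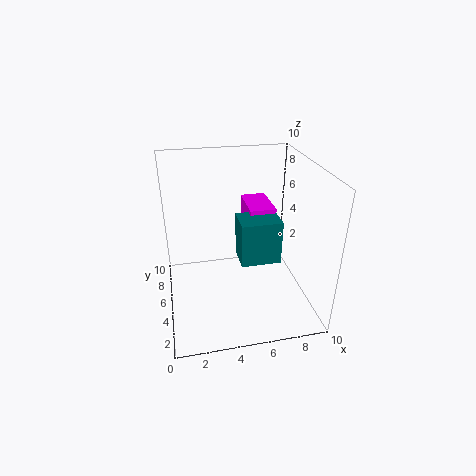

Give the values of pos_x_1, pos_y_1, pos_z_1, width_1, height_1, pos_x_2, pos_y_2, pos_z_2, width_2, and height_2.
pos_x_1 = 4.25, pos_y_1 = 0.5, pos_z_1 = 5.75, width_1 = 2.25, height_1 = 2.5, pos_x_2 = 5, pos_y_2 = 1.75, pos_z_2 = 7, width_2 = 1.5, height_2 = 1.5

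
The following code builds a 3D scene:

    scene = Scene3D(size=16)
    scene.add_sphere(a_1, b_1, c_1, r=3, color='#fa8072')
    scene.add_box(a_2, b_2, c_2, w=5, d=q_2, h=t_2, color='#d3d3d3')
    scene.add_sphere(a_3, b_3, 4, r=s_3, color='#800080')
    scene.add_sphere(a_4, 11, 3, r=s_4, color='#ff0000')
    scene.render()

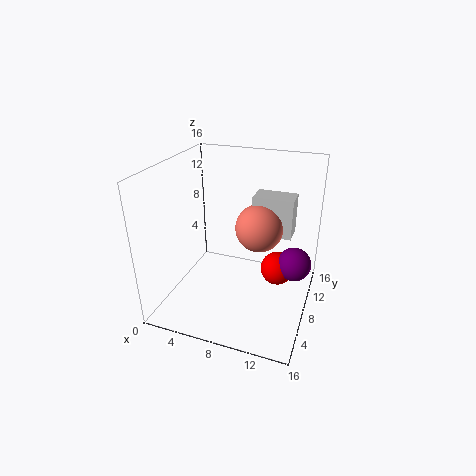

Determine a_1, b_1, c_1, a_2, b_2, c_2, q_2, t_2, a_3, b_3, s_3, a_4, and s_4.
a_1 = 9
b_1 = 13
c_1 = 7
a_2 = 8
b_2 = 13
c_2 = 6
q_2 = 3
t_2 = 5
a_3 = 14
b_3 = 11
s_3 = 2
a_4 = 12
s_4 = 2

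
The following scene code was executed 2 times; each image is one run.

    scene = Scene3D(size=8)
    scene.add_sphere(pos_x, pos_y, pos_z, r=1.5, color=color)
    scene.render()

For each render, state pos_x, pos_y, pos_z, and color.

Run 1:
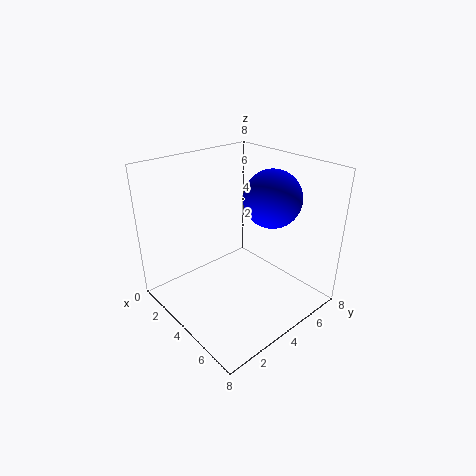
pos_x = 5.5
pos_y = 5
pos_z = 6.5
color = 'blue'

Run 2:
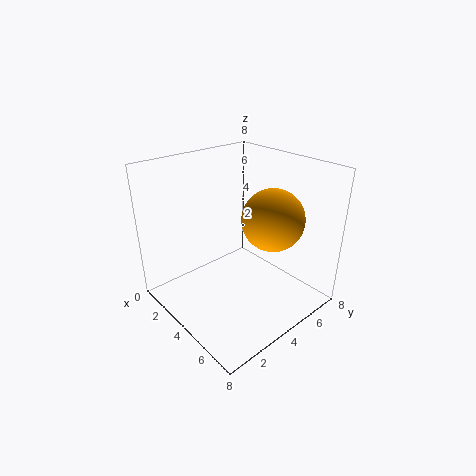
pos_x = 6.5
pos_y = 4
pos_z = 6
color = 'orange'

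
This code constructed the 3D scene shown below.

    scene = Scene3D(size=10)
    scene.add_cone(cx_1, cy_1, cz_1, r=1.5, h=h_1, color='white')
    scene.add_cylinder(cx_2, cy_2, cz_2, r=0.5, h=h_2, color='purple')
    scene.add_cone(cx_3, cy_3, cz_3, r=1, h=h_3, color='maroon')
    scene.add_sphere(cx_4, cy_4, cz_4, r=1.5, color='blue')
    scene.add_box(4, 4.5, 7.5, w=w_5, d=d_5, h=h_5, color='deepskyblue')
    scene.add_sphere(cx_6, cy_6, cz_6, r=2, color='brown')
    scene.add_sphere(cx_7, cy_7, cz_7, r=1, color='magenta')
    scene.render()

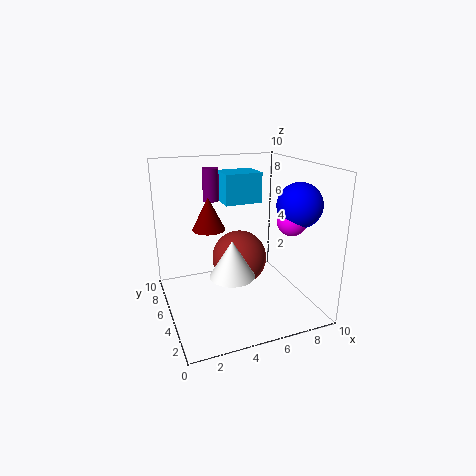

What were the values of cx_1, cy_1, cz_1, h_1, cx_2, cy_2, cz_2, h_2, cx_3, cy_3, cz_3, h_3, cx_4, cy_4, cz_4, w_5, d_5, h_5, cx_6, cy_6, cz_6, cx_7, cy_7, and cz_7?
cx_1 = 4; cy_1 = 3.5; cz_1 = 3; h_1 = 2.5; cx_2 = 3; cy_2 = 4.5; cz_2 = 8; h_2 = 2; cx_3 = 2.5; cy_3 = 3.5; cz_3 = 6.5; h_3 = 2; cx_4 = 8.5; cy_4 = 3; cz_4 = 7.5; w_5 = 2.5; d_5 = 2; h_5 = 2; cx_6 = 5.5; cy_6 = 6; cz_6 = 3; cx_7 = 8; cy_7 = 3; cz_7 = 6.5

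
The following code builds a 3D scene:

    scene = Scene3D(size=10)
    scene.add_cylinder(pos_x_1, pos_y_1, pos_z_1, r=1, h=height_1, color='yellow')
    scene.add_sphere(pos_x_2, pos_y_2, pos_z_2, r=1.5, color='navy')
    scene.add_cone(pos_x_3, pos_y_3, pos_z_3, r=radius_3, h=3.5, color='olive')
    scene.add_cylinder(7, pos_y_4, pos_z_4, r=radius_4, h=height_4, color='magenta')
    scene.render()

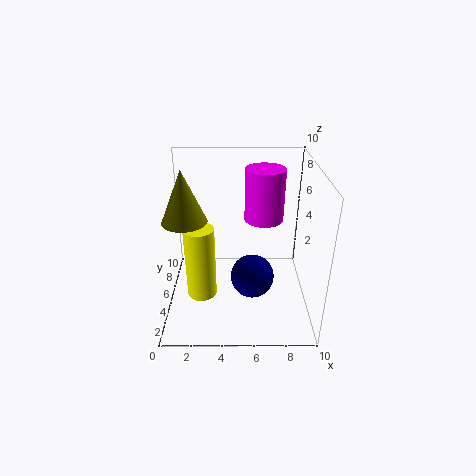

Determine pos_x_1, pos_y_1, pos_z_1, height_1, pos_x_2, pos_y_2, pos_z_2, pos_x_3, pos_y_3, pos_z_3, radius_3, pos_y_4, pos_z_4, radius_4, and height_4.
pos_x_1 = 2.5
pos_y_1 = 3.5
pos_z_1 = 1.5
height_1 = 5
pos_x_2 = 6
pos_y_2 = 4
pos_z_2 = 2.5
pos_x_3 = 1.5
pos_y_3 = 4.5
pos_z_3 = 6.5
radius_3 = 1.5
pos_y_4 = 8
pos_z_4 = 5
radius_4 = 1.5
height_4 = 4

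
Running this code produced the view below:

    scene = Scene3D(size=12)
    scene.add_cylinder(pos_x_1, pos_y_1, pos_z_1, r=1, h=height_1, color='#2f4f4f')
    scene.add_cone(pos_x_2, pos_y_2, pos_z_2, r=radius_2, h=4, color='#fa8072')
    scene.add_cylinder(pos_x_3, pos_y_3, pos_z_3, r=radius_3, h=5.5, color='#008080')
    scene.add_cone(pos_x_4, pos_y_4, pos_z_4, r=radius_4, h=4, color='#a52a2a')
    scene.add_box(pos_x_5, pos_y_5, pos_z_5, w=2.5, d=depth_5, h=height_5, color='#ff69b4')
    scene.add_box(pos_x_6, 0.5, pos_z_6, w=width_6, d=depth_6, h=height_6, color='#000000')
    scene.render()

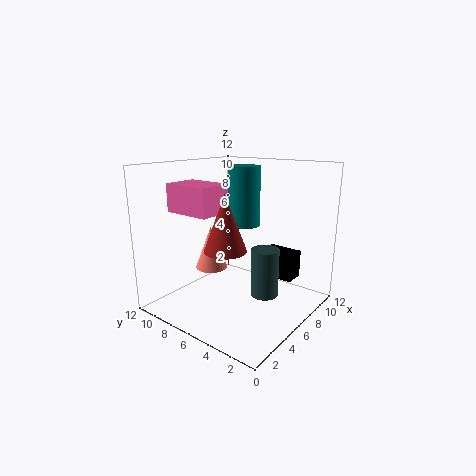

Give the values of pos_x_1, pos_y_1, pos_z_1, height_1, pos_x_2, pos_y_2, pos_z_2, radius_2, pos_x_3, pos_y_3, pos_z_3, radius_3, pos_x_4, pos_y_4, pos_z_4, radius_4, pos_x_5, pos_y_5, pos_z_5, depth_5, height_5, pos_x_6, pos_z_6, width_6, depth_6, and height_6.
pos_x_1 = 4, pos_y_1 = 2, pos_z_1 = 3, height_1 = 3.5, pos_x_2 = 7, pos_y_2 = 10, pos_z_2 = 2, radius_2 = 1.5, pos_x_3 = 9.5, pos_y_3 = 8, pos_z_3 = 6, radius_3 = 1.5, pos_x_4 = 2, pos_y_4 = 4, pos_z_4 = 6.5, radius_4 = 1.5, pos_x_5 = 0.5, pos_y_5 = 4.5, pos_z_5 = 9, depth_5 = 3.5, height_5 = 2, pos_x_6 = 5, pos_z_6 = 4, width_6 = 1.5, depth_6 = 2.5, height_6 = 2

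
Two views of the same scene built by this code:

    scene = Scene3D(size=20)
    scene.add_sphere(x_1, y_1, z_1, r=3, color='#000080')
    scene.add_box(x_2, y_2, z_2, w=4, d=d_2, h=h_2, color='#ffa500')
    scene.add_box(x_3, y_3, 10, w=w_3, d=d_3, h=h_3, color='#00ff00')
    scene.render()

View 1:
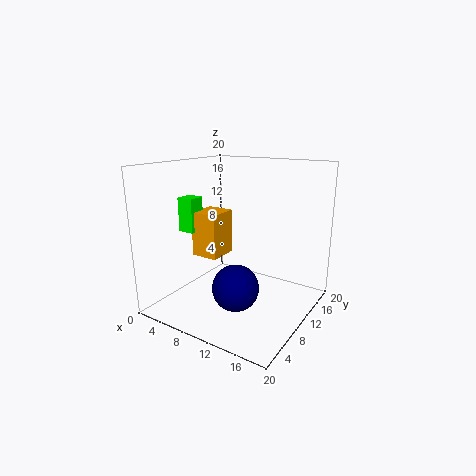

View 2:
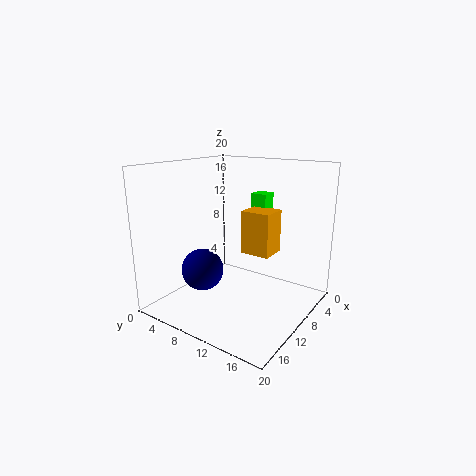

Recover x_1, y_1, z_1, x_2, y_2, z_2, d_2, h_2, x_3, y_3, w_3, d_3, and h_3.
x_1 = 12.5; y_1 = 5.5; z_1 = 5; x_2 = 3; y_2 = 8.5; z_2 = 6.5; d_2 = 4.5; h_2 = 6.5; x_3 = 1; y_3 = 8; w_3 = 2.5; d_3 = 2.5; h_3 = 5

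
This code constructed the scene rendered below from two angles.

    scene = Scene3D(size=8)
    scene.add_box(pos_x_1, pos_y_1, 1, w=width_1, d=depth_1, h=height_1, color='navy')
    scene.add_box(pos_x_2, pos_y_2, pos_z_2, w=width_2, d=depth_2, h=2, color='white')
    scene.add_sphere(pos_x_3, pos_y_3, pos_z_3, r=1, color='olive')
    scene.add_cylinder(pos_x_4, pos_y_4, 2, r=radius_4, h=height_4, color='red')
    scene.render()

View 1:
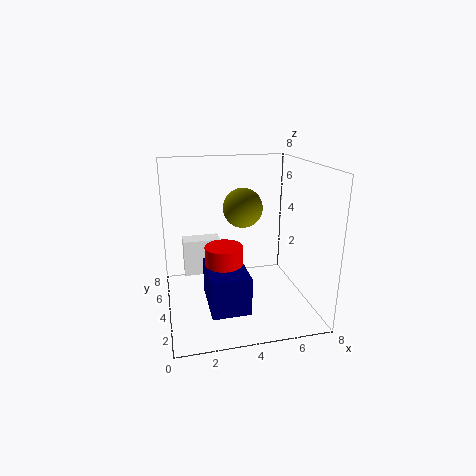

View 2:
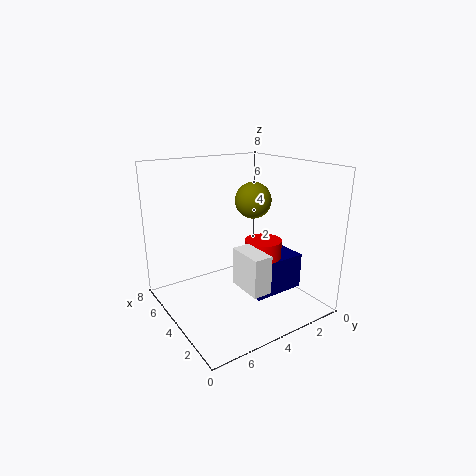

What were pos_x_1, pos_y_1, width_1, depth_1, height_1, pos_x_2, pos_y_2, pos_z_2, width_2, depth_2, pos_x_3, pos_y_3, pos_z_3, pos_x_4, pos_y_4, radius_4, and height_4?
pos_x_1 = 2, pos_y_1 = 1, width_1 = 2, depth_1 = 3, height_1 = 2, pos_x_2 = 1, pos_y_2 = 4, pos_z_2 = 2, width_2 = 2, depth_2 = 1, pos_x_3 = 4, pos_y_3 = 3, pos_z_3 = 6, pos_x_4 = 3, pos_y_4 = 3, radius_4 = 1, height_4 = 2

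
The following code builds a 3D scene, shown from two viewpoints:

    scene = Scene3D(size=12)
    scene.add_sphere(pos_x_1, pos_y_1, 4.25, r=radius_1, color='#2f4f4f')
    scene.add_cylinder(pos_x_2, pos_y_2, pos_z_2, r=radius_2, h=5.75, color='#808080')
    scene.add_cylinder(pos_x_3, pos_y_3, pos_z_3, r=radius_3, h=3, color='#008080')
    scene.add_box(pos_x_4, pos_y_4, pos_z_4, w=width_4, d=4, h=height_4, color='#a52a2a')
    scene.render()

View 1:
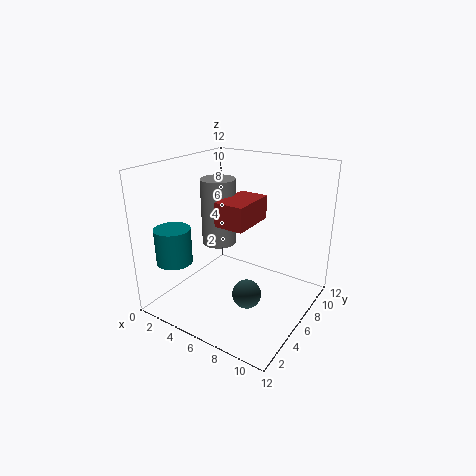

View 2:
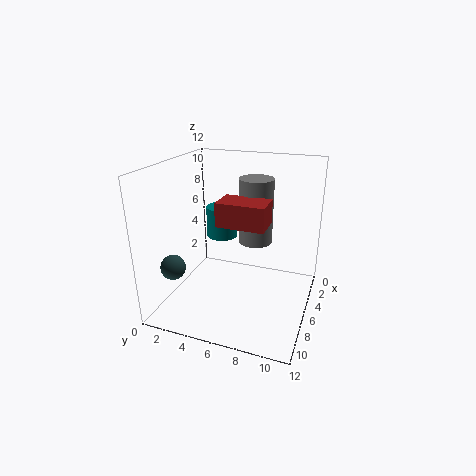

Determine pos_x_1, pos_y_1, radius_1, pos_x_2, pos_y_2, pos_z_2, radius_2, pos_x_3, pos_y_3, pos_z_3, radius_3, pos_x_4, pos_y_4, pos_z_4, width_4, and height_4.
pos_x_1 = 9.5; pos_y_1 = 1.75; radius_1 = 1; pos_x_2 = 3.5; pos_y_2 = 6.75; pos_z_2 = 4.75; radius_2 = 1.5; pos_x_3 = 1.75; pos_y_3 = 2.75; pos_z_3 = 4; radius_3 = 1.5; pos_x_4 = 4.75; pos_y_4 = 4.5; pos_z_4 = 7.25; width_4 = 2.5; height_4 = 2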